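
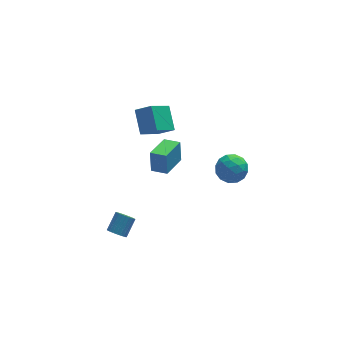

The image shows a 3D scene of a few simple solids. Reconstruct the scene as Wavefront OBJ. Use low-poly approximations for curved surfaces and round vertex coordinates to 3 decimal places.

v -3.36 -0.414 -4.101
v -2.912 -0.497 -4.41
v -2.293 0.15 -3.689
v -2.74 0.234 -3.379
v -2.993 -0.319 -4.5
v -2.374 0.328 -3.778
v -3.13 -0.156 -4.529
v -2.51 0.491 -3.808
v -3.301 -0.033 -4.493
v -2.682 0.615 -3.772
v -3.481 0.033 -4.397
v -2.862 0.681 -3.676
v -3.643 0.031 -4.256
v -3.024 0.678 -3.535
v -3.762 -0.039 -4.092
v -3.143 0.609 -3.37
v -3.819 -0.166 -3.928
v -3.2 0.482 -3.207
v -3.807 -0.33 -3.791
v -3.188 0.317 -3.07
v -3.726 -0.508 -3.702
v -3.107 0.139 -2.98
v -3.59 -0.671 -3.672
v -2.97 -0.024 -2.951
v -3.418 -0.795 -3.708
v -2.799 -0.147 -2.987
v -3.238 -0.861 -3.804
v -2.619 -0.213 -3.083
v -3.076 -0.858 -3.945
v -2.457 -0.211 -3.224
v -2.957 -0.789 -4.11
v -2.338 -0.141 -3.388
v -2.9 -0.662 -4.273
v -2.281 -0.014 -3.552
v -0.973 -1.645 1.967
v -0.942 -1.315 3.12
v -1.666 -1.104 1.83
v -1.635 -0.774 2.984
v 0.035 -0.446 1.596
v 0.066 -0.116 2.75
v -0.658 0.095 1.46
v -0.627 0.425 2.613
v 2.242 0.931 -1.021
v 2.937 1.522 -0.864
v 3.163 0.058 -1.816
v 3.858 0.649 -1.659
v 3.514 0.144 -0.964
v 2.945 0.683 -0.473
v 3.155 0.897 -2.207
v 2.586 1.436 -1.716
v 3.501 1.5 -1.597
v 3.723 1.035 -0.829
v 2.377 0.545 -1.851
v 2.599 0.08 -1.083
v 2.509 1.303 -0.873
v 3.591 0.277 -1.807
v 3.389 -0.02 -1.399
v 3.798 0.327 -1.307
v 2.514 0.81 -0.643
v 2.922 1.157 -0.551
v 3.261 0.347 -0.609
v 3.178 0.423 -2.129
v 3.586 0.77 -2.037
v 2.302 1.253 -1.373
v 2.711 1.6 -1.281
v 2.839 1.233 -2.071
v 3.249 1.638 -1.212
v 3.79 1.124 -1.679
v 3.377 1.27 -2.001
v 3.042 1.587 -1.712
v 3.38 1.364 -0.76
v 3.921 0.851 -1.227
v 3.719 0.554 -0.819
v 3.384 0.871 -0.53
v 3.711 1.351 -1.191
v 2.179 0.729 -1.453
v 2.72 0.216 -1.92
v 2.716 0.709 -2.15
v 2.381 1.026 -1.861
v 2.31 0.456 -1.001
v 2.851 -0.058 -1.468
v 3.058 -0.007 -0.968
v 2.723 0.31 -0.679
v 2.389 0.229 -1.489
v -0.939 0.685 3.198
v -0.936 1.881 4.053
v -1.696 1.093 2.631
v -1.693 2.289 3.486
v 0.153 1.371 2.234
v 0.156 2.567 3.089
v -0.604 1.779 1.667
v -0.601 2.975 2.522
f 2 1 5
f 2 5 3
f 3 5 6
f 3 6 4
f 5 1 7
f 5 7 6
f 6 7 8
f 6 8 4
f 7 1 9
f 7 9 8
f 8 9 10
f 8 10 4
f 9 1 11
f 9 11 10
f 10 11 12
f 10 12 4
f 11 1 13
f 11 13 12
f 12 13 14
f 12 14 4
f 13 1 15
f 13 15 14
f 14 15 16
f 14 16 4
f 15 1 17
f 15 17 16
f 16 17 18
f 16 18 4
f 17 1 19
f 17 19 18
f 18 19 20
f 18 20 4
f 19 1 21
f 19 21 20
f 20 21 22
f 20 22 4
f 21 1 23
f 21 23 22
f 22 23 24
f 22 24 4
f 23 1 25
f 23 25 24
f 24 25 26
f 24 26 4
f 25 1 27
f 25 27 26
f 26 27 28
f 26 28 4
f 27 1 29
f 27 29 28
f 28 29 30
f 28 30 4
f 29 1 31
f 29 31 30
f 30 31 32
f 30 32 4
f 31 1 33
f 31 33 32
f 32 33 34
f 32 34 4
f 33 1 2
f 33 2 34
f 34 2 3
f 34 3 4
f 36 38 35
f 39 36 35
f 35 38 37
f 37 39 35
f 36 42 38
f 40 36 39
f 40 42 36
f 38 42 37
f 41 39 37
f 37 42 41
f 41 40 39
f 42 40 41
f 43 80 59
f 80 54 83
f 59 83 48
f 80 83 59
f 43 59 55
f 59 48 60
f 55 60 44
f 59 60 55
f 43 55 64
f 55 44 65
f 64 65 50
f 55 65 64
f 43 64 76
f 64 50 79
f 76 79 53
f 64 79 76
f 43 76 80
f 76 53 84
f 80 84 54
f 76 84 80
f 44 60 71
f 60 48 74
f 71 74 52
f 60 74 71
f 48 83 61
f 83 54 82
f 61 82 47
f 83 82 61
f 54 84 81
f 84 53 77
f 81 77 45
f 84 77 81
f 53 79 78
f 79 50 66
f 78 66 49
f 79 66 78
f 50 65 70
f 65 44 67
f 70 67 51
f 65 67 70
f 46 72 58
f 72 52 73
f 58 73 47
f 72 73 58
f 46 58 56
f 58 47 57
f 56 57 45
f 58 57 56
f 46 56 63
f 56 45 62
f 63 62 49
f 56 62 63
f 46 63 68
f 63 49 69
f 68 69 51
f 63 69 68
f 46 68 72
f 68 51 75
f 72 75 52
f 68 75 72
f 47 73 61
f 73 52 74
f 61 74 48
f 73 74 61
f 45 57 81
f 57 47 82
f 81 82 54
f 57 82 81
f 49 62 78
f 62 45 77
f 78 77 53
f 62 77 78
f 51 69 70
f 69 49 66
f 70 66 50
f 69 66 70
f 52 75 71
f 75 51 67
f 71 67 44
f 75 67 71
f 86 88 85
f 89 86 85
f 85 88 87
f 87 89 85
f 86 92 88
f 90 86 89
f 90 92 86
f 88 92 87
f 91 89 87
f 87 92 91
f 91 90 89
f 92 90 91



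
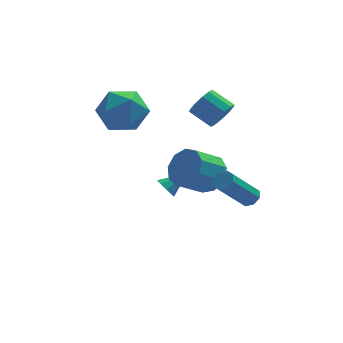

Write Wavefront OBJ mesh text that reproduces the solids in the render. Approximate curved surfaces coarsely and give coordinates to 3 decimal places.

v 4.355 -1.728 -0.399
v 4.764 -1.731 -0.078
v 3.554 -2.375 1.46
v 3.145 -2.372 1.139
v 4.575 -1.381 -0.08
v 3.365 -2.024 1.457
v 4.257 -1.234 -0.269
v 3.047 -1.878 1.268
v 3.996 -1.377 -0.534
v 2.786 -2.02 1.004
v 3.946 -1.725 -0.72
v 2.736 -2.369 0.818
v 4.135 -2.076 -0.717
v 2.925 -2.719 0.82
v 4.453 -2.222 -0.528
v 3.243 -2.866 1.009
v 4.714 -2.08 -0.264
v 3.504 -2.723 1.274
v 3.22 1.933 -1.318
v 3.759 2.156 -0.482
v 2.62 1.631 0.394
v 2.08 1.407 -0.442
v 3.366 2.703 -0.665
v 2.227 2.177 0.21
v 2.905 2.889 -1.154
v 1.765 2.364 -0.279
v 2.59 2.628 -1.72
v 1.451 2.102 -0.844
v 2.571 2.041 -2.097
v 1.431 1.516 -1.221
v 2.855 1.404 -2.11
v 1.715 0.879 -1.234
v 3.309 1.014 -1.752
v 2.17 0.489 -0.876
v 3.722 1.054 -1.191
v 2.583 0.529 -0.315
v 3.9 1.505 -0.689
v 2.761 0.98 0.186
v 3.8 2.154 2.162
v 4.302 2.277 2.733
v 3.461 2.93 3.329
v 2.96 2.806 2.758
v 4.355 2.603 2.451
v 3.514 3.256 3.048
v 4.232 2.786 2.078
v 3.391 3.439 2.674
v 3.972 2.768 1.731
v 3.131 3.421 2.327
v 3.657 2.555 1.521
v 2.817 3.208 2.117
v 3.389 2.215 1.514
v 2.548 2.868 2.11
v 3.25 1.855 1.713
v 2.41 2.508 2.31
v 3.287 1.59 2.055
v 2.446 2.243 2.651
v 3.486 1.504 2.43
v 2.646 2.157 3.027
v 3.786 1.624 2.721
v 2.945 2.277 3.317
v 4.089 1.912 2.834
v 3.249 2.565 3.43
v -0.686 3.557 1.298
v 0.431 3.732 1.834
v -1.171 2.228 2.746
v -0.054 2.403 3.282
v -0.906 3.319 3.297
v -0.606 4.141 2.402
v -0.134 1.819 2.178
v 0.166 2.641 1.283
v 0.772 2.659 2.377
v 0.295 3.586 3.069
v -1.035 2.374 1.511
v -1.512 3.301 2.203
v 1.436 2.935 -2.739
v 1.735 3.008 -3.23
v 2.464 3.285 -2.061
v 1.554 3.346 -3.13
v 1.318 3.492 -2.847
v 1.137 3.377 -2.513
v 1.096 3.055 -2.285
v 1.214 2.677 -2.269
v 1.436 2.419 -2.473
v 1.659 2.403 -2.801
v 1.777 2.635 -3.1
f 2 1 5
f 2 5 3
f 3 5 6
f 3 6 4
f 5 1 7
f 5 7 6
f 6 7 8
f 6 8 4
f 7 1 9
f 7 9 8
f 8 9 10
f 8 10 4
f 9 1 11
f 9 11 10
f 10 11 12
f 10 12 4
f 11 1 13
f 11 13 12
f 12 13 14
f 12 14 4
f 13 1 15
f 13 15 14
f 14 15 16
f 14 16 4
f 15 1 17
f 15 17 16
f 16 17 18
f 16 18 4
f 17 1 2
f 17 2 18
f 18 2 3
f 18 3 4
f 20 19 23
f 20 23 21
f 21 23 24
f 21 24 22
f 23 19 25
f 23 25 24
f 24 25 26
f 24 26 22
f 25 19 27
f 25 27 26
f 26 27 28
f 26 28 22
f 27 19 29
f 27 29 28
f 28 29 30
f 28 30 22
f 29 19 31
f 29 31 30
f 30 31 32
f 30 32 22
f 31 19 33
f 31 33 32
f 32 33 34
f 32 34 22
f 33 19 35
f 33 35 34
f 34 35 36
f 34 36 22
f 35 19 37
f 35 37 36
f 36 37 38
f 36 38 22
f 37 19 20
f 37 20 38
f 38 20 21
f 38 21 22
f 40 39 43
f 40 43 41
f 41 43 44
f 41 44 42
f 43 39 45
f 43 45 44
f 44 45 46
f 44 46 42
f 45 39 47
f 45 47 46
f 46 47 48
f 46 48 42
f 47 39 49
f 47 49 48
f 48 49 50
f 48 50 42
f 49 39 51
f 49 51 50
f 50 51 52
f 50 52 42
f 51 39 53
f 51 53 52
f 52 53 54
f 52 54 42
f 53 39 55
f 53 55 54
f 54 55 56
f 54 56 42
f 55 39 57
f 55 57 56
f 56 57 58
f 56 58 42
f 57 39 59
f 57 59 58
f 58 59 60
f 58 60 42
f 59 39 61
f 59 61 60
f 60 61 62
f 60 62 42
f 61 39 40
f 61 40 62
f 62 40 41
f 62 41 42
f 63 74 68
f 63 68 64
f 63 64 70
f 63 70 73
f 63 73 74
f 64 68 72
f 68 74 67
f 74 73 65
f 73 70 69
f 70 64 71
f 66 72 67
f 66 67 65
f 66 65 69
f 66 69 71
f 66 71 72
f 67 72 68
f 65 67 74
f 69 65 73
f 71 69 70
f 72 71 64
f 76 75 78
f 76 78 77
f 78 75 79
f 78 79 77
f 79 75 80
f 79 80 77
f 80 75 81
f 80 81 77
f 81 75 82
f 81 82 77
f 82 75 83
f 82 83 77
f 83 75 84
f 83 84 77
f 84 75 85
f 84 85 77
f 85 75 76
f 85 76 77



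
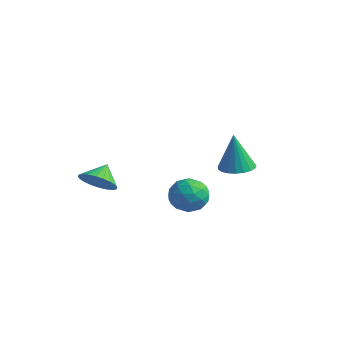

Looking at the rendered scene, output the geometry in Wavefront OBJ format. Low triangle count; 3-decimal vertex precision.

v 2.849 2.643 -2.53
v 3.483 3.333 -2.451
v 2.671 2.557 -0.37
v 3.147 3.532 -2.471
v 2.76 3.578 -2.501
v 2.389 3.462 -2.536
v 2.097 3.205 -2.57
v 1.935 2.85 -2.598
v 1.931 2.459 -2.614
v 2.086 2.101 -2.615
v 2.373 1.836 -2.602
v 2.743 1.71 -2.576
v 3.13 1.746 -2.543
v 3.47 1.937 -2.507
v 3.702 2.25 -2.476
v 3.786 2.631 -2.453
v 3.709 3.014 -2.445
v 4.469 -1.058 -1.9
v 4.853 -1.466 -2.778
v 3.027 -1.894 -2.142
v 3.411 -2.302 -3.02
v 3.8 -2.591 -2.098
v 4.691 -2.074 -1.949
v 3.189 -1.286 -2.971
v 4.08 -0.769 -2.822
v 4.062 -1.607 -3.44
v 4.439 -2.413 -2.9
v 3.441 -0.947 -2.02
v 3.818 -1.753 -1.48
v 4.788 -1.188 -2.318
v 3.092 -2.172 -2.602
v 3.321 -2.341 -2.06
v 3.546 -2.581 -2.576
v 4.692 -1.546 -1.831
v 4.918 -1.786 -2.346
v 4.299 -2.447 -1.947
v 2.962 -1.574 -2.574
v 3.188 -1.814 -3.089
v 4.334 -0.779 -2.344
v 4.559 -1.019 -2.86
v 3.581 -0.913 -2.973
v 4.548 -1.511 -3.223
v 3.7 -2.003 -3.365
v 3.57 -1.405 -3.336
v 4.094 -1.102 -3.249
v 4.77 -1.985 -2.906
v 3.922 -2.476 -3.048
v 4.151 -2.646 -2.506
v 4.675 -2.342 -2.418
v 4.305 -2.068 -3.295
v 3.958 -0.884 -1.872
v 3.11 -1.375 -2.014
v 3.205 -1.018 -2.502
v 3.729 -0.714 -2.414
v 4.18 -1.357 -1.555
v 3.332 -1.849 -1.697
v 3.786 -2.258 -1.671
v 4.31 -1.955 -1.584
v 3.575 -1.292 -1.625
v -2.164 -1.915 -3.813
v -1.157 -1.668 -3.727
v -2.456 -1.005 -3.007
v -1.271 -1.431 -4.037
v -1.521 -1.268 -4.312
v -1.869 -1.203 -4.511
v -2.261 -1.247 -4.604
v -2.639 -1.392 -4.576
v -2.945 -1.618 -4.432
v -3.131 -1.888 -4.194
v -3.171 -2.163 -3.898
v -3.057 -2.4 -3.589
v -2.807 -2.563 -3.314
v -2.459 -2.627 -3.115
v -2.067 -2.584 -3.022
v -1.689 -2.438 -3.049
v -1.383 -2.213 -3.193
v -1.197 -1.942 -3.431
f 2 1 4
f 2 4 3
f 4 1 5
f 4 5 3
f 5 1 6
f 5 6 3
f 6 1 7
f 6 7 3
f 7 1 8
f 7 8 3
f 8 1 9
f 8 9 3
f 9 1 10
f 9 10 3
f 10 1 11
f 10 11 3
f 11 1 12
f 11 12 3
f 12 1 13
f 12 13 3
f 13 1 14
f 13 14 3
f 14 1 15
f 14 15 3
f 15 1 16
f 15 16 3
f 16 1 17
f 16 17 3
f 17 1 2
f 17 2 3
f 18 55 34
f 55 29 58
f 34 58 23
f 55 58 34
f 18 34 30
f 34 23 35
f 30 35 19
f 34 35 30
f 18 30 39
f 30 19 40
f 39 40 25
f 30 40 39
f 18 39 51
f 39 25 54
f 51 54 28
f 39 54 51
f 18 51 55
f 51 28 59
f 55 59 29
f 51 59 55
f 19 35 46
f 35 23 49
f 46 49 27
f 35 49 46
f 23 58 36
f 58 29 57
f 36 57 22
f 58 57 36
f 29 59 56
f 59 28 52
f 56 52 20
f 59 52 56
f 28 54 53
f 54 25 41
f 53 41 24
f 54 41 53
f 25 40 45
f 40 19 42
f 45 42 26
f 40 42 45
f 21 47 33
f 47 27 48
f 33 48 22
f 47 48 33
f 21 33 31
f 33 22 32
f 31 32 20
f 33 32 31
f 21 31 38
f 31 20 37
f 38 37 24
f 31 37 38
f 21 38 43
f 38 24 44
f 43 44 26
f 38 44 43
f 21 43 47
f 43 26 50
f 47 50 27
f 43 50 47
f 22 48 36
f 48 27 49
f 36 49 23
f 48 49 36
f 20 32 56
f 32 22 57
f 56 57 29
f 32 57 56
f 24 37 53
f 37 20 52
f 53 52 28
f 37 52 53
f 26 44 45
f 44 24 41
f 45 41 25
f 44 41 45
f 27 50 46
f 50 26 42
f 46 42 19
f 50 42 46
f 61 60 63
f 61 63 62
f 63 60 64
f 63 64 62
f 64 60 65
f 64 65 62
f 65 60 66
f 65 66 62
f 66 60 67
f 66 67 62
f 67 60 68
f 67 68 62
f 68 60 69
f 68 69 62
f 69 60 70
f 69 70 62
f 70 60 71
f 70 71 62
f 71 60 72
f 71 72 62
f 72 60 73
f 72 73 62
f 73 60 74
f 73 74 62
f 74 60 75
f 74 75 62
f 75 60 76
f 75 76 62
f 76 60 77
f 76 77 62
f 77 60 61
f 77 61 62



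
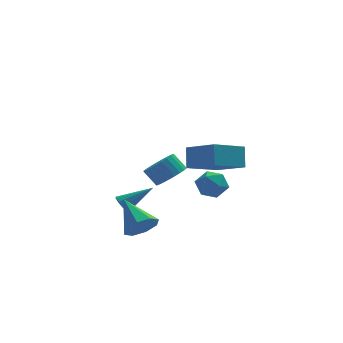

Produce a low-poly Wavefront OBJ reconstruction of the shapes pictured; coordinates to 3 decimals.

v -1.151 -0.042 -1.545
v -0.844 -0.023 -2.012
v 0.351 0.042 -0.555
v -0.921 0.302 -1.922
v -1.087 0.495 -1.688
v -1.276 0.484 -1.399
v -1.418 0.271 -1.165
v -1.458 -0.061 -1.077
v -1.38 -0.386 -1.167
v -1.215 -0.58 -1.401
v -1.025 -0.568 -1.691
v -0.883 -0.355 -1.924
v -0.593 -3.141 -1.417
v -0.213 -3.499 -0.671
v -1.247 -1.599 -0.343
v 0.221 -3.076 -1.015
v 0.178 -2.691 -1.594
v -0.317 -2.57 -2.069
v -0.973 -2.784 -2.162
v -1.407 -3.207 -1.819
v -1.364 -3.591 -1.24
v -0.869 -3.712 -0.765
v 1.687 -1.852 1.662
v 1.765 -1.186 2.682
v 3.278 -0.967 0.964
v 3.356 -0.302 1.983
v 2.784 -3.198 2.457
v 2.862 -2.533 3.476
v 4.375 -2.314 1.758
v 4.453 -1.648 2.778
v 1.655 3.022 -1.419
v 2.182 3.8 -1.435
v 1.593 4.216 -0.617
v 1.065 3.438 -0.601
v 1.916 3.889 -1.671
v 1.327 4.305 -0.854
v 1.611 3.845 -1.87
v 1.022 4.262 -1.052
v 1.312 3.677 -1.999
v 0.723 4.093 -1.182
v 1.065 3.409 -2.04
v 0.476 3.825 -1.223
v 0.908 3.082 -1.987
v 0.319 3.498 -1.17
v 0.865 2.745 -1.847
v 0.276 3.162 -1.03
v 0.942 2.451 -1.642
v 0.353 2.867 -0.825
v 1.127 2.244 -1.403
v 0.538 2.66 -0.585
v 1.393 2.155 -1.166
v 0.804 2.571 -0.349
v 1.698 2.198 -0.968
v 1.109 2.615 -0.15
v 1.997 2.367 -0.838
v 1.408 2.783 -0.021
v 2.244 2.635 -0.797
v 1.655 3.051 0.02
v 2.401 2.962 -0.85
v 1.812 3.378 -0.033
v 2.444 3.298 -0.99
v 1.855 3.715 -0.173
v 2.367 3.593 -1.195
v 1.778 4.009 -0.378
v 2.257 -0.606 0.069
v 2.807 -0.036 -0.321
v 3.313 -1.564 0.161
v 3.863 -0.994 -0.229
v 3.569 -0.834 0.588
v 2.916 -0.242 0.531
v 3.204 -1.358 -0.691
v 2.551 -0.766 -0.748
v 3.393 -0.501 -0.791
v 3.618 -0.177 -0.001
v 2.502 -1.423 -0.159
v 2.727 -1.099 0.631
f 2 1 4
f 2 4 3
f 4 1 5
f 4 5 3
f 5 1 6
f 5 6 3
f 6 1 7
f 6 7 3
f 7 1 8
f 7 8 3
f 8 1 9
f 8 9 3
f 9 1 10
f 9 10 3
f 10 1 11
f 10 11 3
f 11 1 12
f 11 12 3
f 12 1 2
f 12 2 3
f 14 13 16
f 14 16 15
f 16 13 17
f 16 17 15
f 17 13 18
f 17 18 15
f 18 13 19
f 18 19 15
f 19 13 20
f 19 20 15
f 20 13 21
f 20 21 15
f 21 13 22
f 21 22 15
f 22 13 14
f 22 14 15
f 24 26 23
f 27 24 23
f 23 26 25
f 25 27 23
f 24 30 26
f 28 24 27
f 28 30 24
f 26 30 25
f 29 27 25
f 25 30 29
f 29 28 27
f 30 28 29
f 32 31 35
f 32 35 33
f 33 35 36
f 33 36 34
f 35 31 37
f 35 37 36
f 36 37 38
f 36 38 34
f 37 31 39
f 37 39 38
f 38 39 40
f 38 40 34
f 39 31 41
f 39 41 40
f 40 41 42
f 40 42 34
f 41 31 43
f 41 43 42
f 42 43 44
f 42 44 34
f 43 31 45
f 43 45 44
f 44 45 46
f 44 46 34
f 45 31 47
f 45 47 46
f 46 47 48
f 46 48 34
f 47 31 49
f 47 49 48
f 48 49 50
f 48 50 34
f 49 31 51
f 49 51 50
f 50 51 52
f 50 52 34
f 51 31 53
f 51 53 52
f 52 53 54
f 52 54 34
f 53 31 55
f 53 55 54
f 54 55 56
f 54 56 34
f 55 31 57
f 55 57 56
f 56 57 58
f 56 58 34
f 57 31 59
f 57 59 58
f 58 59 60
f 58 60 34
f 59 31 61
f 59 61 60
f 60 61 62
f 60 62 34
f 61 31 63
f 61 63 62
f 62 63 64
f 62 64 34
f 63 31 32
f 63 32 64
f 64 32 33
f 64 33 34
f 65 76 70
f 65 70 66
f 65 66 72
f 65 72 75
f 65 75 76
f 66 70 74
f 70 76 69
f 76 75 67
f 75 72 71
f 72 66 73
f 68 74 69
f 68 69 67
f 68 67 71
f 68 71 73
f 68 73 74
f 69 74 70
f 67 69 76
f 71 67 75
f 73 71 72
f 74 73 66



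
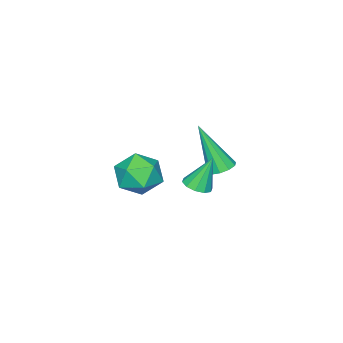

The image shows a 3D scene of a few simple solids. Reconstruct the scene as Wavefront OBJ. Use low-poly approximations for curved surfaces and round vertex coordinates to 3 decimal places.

v 1.434 2.66 3.28
v 1.932 2.603 3.453
v 1.046 2.98 4.5
v 1.892 2.914 3.359
v 1.678 3.129 3.235
v 1.371 3.164 3.128
v 1.087 3.007 3.079
v 0.936 2.718 3.106
v 0.976 2.406 3.2
v 1.19 2.192 3.325
v 1.497 2.157 3.432
v 1.781 2.314 3.481
v -2.298 0.879 1.365
v -1.835 1.162 1.456
v -2.122 -0.019 3.255
v -2.096 1.348 1.569
v -2.435 1.355 1.604
v -2.72 1.18 1.548
v -2.845 0.89 1.421
v -2.761 0.596 1.274
v -2.5 0.41 1.161
v -2.162 0.403 1.126
v -1.876 0.578 1.182
v -1.751 0.868 1.309
v -1.771 -1.511 1.032
v -1.299 -0.894 0.438
v -0.561 -2.526 0.942
v -0.089 -1.909 0.348
v -0.219 -1.678 1.289
v -0.967 -1.051 1.345
v -0.893 -2.369 0.035
v -1.641 -1.742 0.091
v -0.756 -1.425 -0.178
v -0.34 -0.997 0.597
v -1.52 -2.423 0.783
v -1.104 -1.995 1.558
f 2 1 4
f 2 4 3
f 4 1 5
f 4 5 3
f 5 1 6
f 5 6 3
f 6 1 7
f 6 7 3
f 7 1 8
f 7 8 3
f 8 1 9
f 8 9 3
f 9 1 10
f 9 10 3
f 10 1 11
f 10 11 3
f 11 1 12
f 11 12 3
f 12 1 2
f 12 2 3
f 14 13 16
f 14 16 15
f 16 13 17
f 16 17 15
f 17 13 18
f 17 18 15
f 18 13 19
f 18 19 15
f 19 13 20
f 19 20 15
f 20 13 21
f 20 21 15
f 21 13 22
f 21 22 15
f 22 13 23
f 22 23 15
f 23 13 24
f 23 24 15
f 24 13 14
f 24 14 15
f 25 36 30
f 25 30 26
f 25 26 32
f 25 32 35
f 25 35 36
f 26 30 34
f 30 36 29
f 36 35 27
f 35 32 31
f 32 26 33
f 28 34 29
f 28 29 27
f 28 27 31
f 28 31 33
f 28 33 34
f 29 34 30
f 27 29 36
f 31 27 35
f 33 31 32
f 34 33 26



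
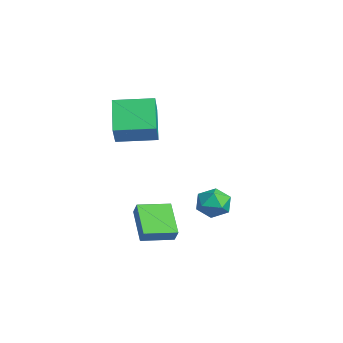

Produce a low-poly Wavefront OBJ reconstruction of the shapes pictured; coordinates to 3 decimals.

v 1.918 -3.011 -1.636
v 2.381 -2.965 -0.913
v 2.004 -1.261 -1.803
v 2.467 -1.215 -1.079
v 3.693 -3.205 -2.761
v 4.156 -3.159 -2.037
v 3.779 -1.455 -2.927
v 4.242 -1.409 -2.204
v -0.341 2.647 -2.823
v 0.628 2.517 -3.208
v -0.248 1.123 -2.072
v 0.721 0.993 -2.457
v 0.544 1.712 -1.711
v 0.487 2.654 -2.175
v -0.107 0.986 -3.105
v -0.164 1.928 -3.569
v 0.773 1.49 -3.382
v 1.176 1.939 -2.521
v -0.796 1.701 -2.759
v -0.393 2.15 -1.898
v -2.494 -2.656 3.461
v -1.504 -3.071 4.753
v -1.806 -0.582 3.599
v -0.816 -0.996 4.892
v -0.864 -3.104 2.068
v 0.126 -3.518 3.361
v -0.176 -1.029 2.207
v 0.814 -1.444 3.499
f 2 4 1
f 5 2 1
f 1 4 3
f 3 5 1
f 2 8 4
f 6 2 5
f 6 8 2
f 4 8 3
f 7 5 3
f 3 8 7
f 7 6 5
f 8 6 7
f 9 20 14
f 9 14 10
f 9 10 16
f 9 16 19
f 9 19 20
f 10 14 18
f 14 20 13
f 20 19 11
f 19 16 15
f 16 10 17
f 12 18 13
f 12 13 11
f 12 11 15
f 12 15 17
f 12 17 18
f 13 18 14
f 11 13 20
f 15 11 19
f 17 15 16
f 18 17 10
f 22 24 21
f 25 22 21
f 21 24 23
f 23 25 21
f 22 28 24
f 26 22 25
f 26 28 22
f 24 28 23
f 27 25 23
f 23 28 27
f 27 26 25
f 28 26 27



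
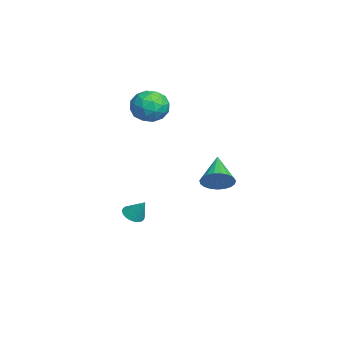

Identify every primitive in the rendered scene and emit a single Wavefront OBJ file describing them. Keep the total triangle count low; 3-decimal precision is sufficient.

v -2.943 -2.194 4.072
v -1.874 -2.598 4.307
v -3.506 -3.942 3.633
v -2.437 -4.346 3.868
v -3.116 -3.955 4.732
v -2.768 -2.874 5.004
v -2.612 -3.666 2.936
v -2.264 -2.585 3.208
v -1.669 -3.507 3.605
v -1.981 -3.686 4.716
v -3.399 -2.854 3.224
v -3.711 -3.033 4.335
v -2.359 -2.243 4.228
v -3.021 -4.297 3.712
v -3.42 -4.068 4.22
v -2.792 -4.305 4.358
v -2.885 -2.405 4.638
v -2.256 -2.642 4.776
v -2.987 -3.44 5.026
v -3.124 -3.898 3.164
v -2.495 -4.135 3.302
v -2.588 -2.235 3.582
v -1.96 -2.472 3.72
v -2.393 -3.1 2.914
v -1.61 -3.014 3.954
v -1.941 -4.042 3.695
v -2.044 -3.642 3.148
v -1.839 -3.007 3.307
v -1.793 -3.119 4.607
v -2.124 -4.147 4.348
v -2.524 -3.917 4.856
v -2.319 -3.282 5.016
v -1.673 -3.654 4.194
v -3.256 -2.393 3.592
v -3.587 -3.421 3.333
v -3.061 -3.258 2.924
v -2.856 -2.623 3.084
v -3.439 -2.498 4.245
v -3.77 -3.526 3.986
v -3.541 -3.533 4.633
v -3.336 -2.898 4.792
v -3.707 -2.886 3.746
v -0.996 -4.24 -3.441
v -0.37 -4.496 -3.578
v -0.504 -3.62 -2.359
v -0.363 -4.264 -3.715
v -0.452 -4.028 -3.809
v -0.624 -3.825 -3.848
v -0.853 -3.684 -3.824
v -1.103 -3.629 -3.742
v -1.337 -3.666 -3.614
v -1.519 -3.791 -3.46
v -1.622 -3.984 -3.303
v -1.629 -4.216 -3.167
v -1.539 -4.452 -3.072
v -1.367 -4.655 -3.034
v -1.138 -4.796 -3.057
v -0.888 -4.851 -3.139
v -0.654 -4.814 -3.267
v -0.472 -4.689 -3.421
v 3.88 -0.067 0.971
v 4.245 -0.646 1.601
v 2.2 0.047 2.049
v 4.355 -0.301 1.736
v 4.383 0.085 1.739
v 4.324 0.444 1.609
v 4.188 0.715 1.369
v 4 0.851 1.06
v 3.79 0.828 0.735
v 3.596 0.65 0.452
v 3.452 0.349 0.258
v 3.381 -0.025 0.188
v 3.397 -0.406 0.253
v 3.496 -0.728 0.442
v 3.662 -0.936 0.723
v 3.866 -0.994 1.046
v 4.072 -0.891 1.357
f 1 38 17
f 38 12 41
f 17 41 6
f 38 41 17
f 1 17 13
f 17 6 18
f 13 18 2
f 17 18 13
f 1 13 22
f 13 2 23
f 22 23 8
f 13 23 22
f 1 22 34
f 22 8 37
f 34 37 11
f 22 37 34
f 1 34 38
f 34 11 42
f 38 42 12
f 34 42 38
f 2 18 29
f 18 6 32
f 29 32 10
f 18 32 29
f 6 41 19
f 41 12 40
f 19 40 5
f 41 40 19
f 12 42 39
f 42 11 35
f 39 35 3
f 42 35 39
f 11 37 36
f 37 8 24
f 36 24 7
f 37 24 36
f 8 23 28
f 23 2 25
f 28 25 9
f 23 25 28
f 4 30 16
f 30 10 31
f 16 31 5
f 30 31 16
f 4 16 14
f 16 5 15
f 14 15 3
f 16 15 14
f 4 14 21
f 14 3 20
f 21 20 7
f 14 20 21
f 4 21 26
f 21 7 27
f 26 27 9
f 21 27 26
f 4 26 30
f 26 9 33
f 30 33 10
f 26 33 30
f 5 31 19
f 31 10 32
f 19 32 6
f 31 32 19
f 3 15 39
f 15 5 40
f 39 40 12
f 15 40 39
f 7 20 36
f 20 3 35
f 36 35 11
f 20 35 36
f 9 27 28
f 27 7 24
f 28 24 8
f 27 24 28
f 10 33 29
f 33 9 25
f 29 25 2
f 33 25 29
f 44 43 46
f 44 46 45
f 46 43 47
f 46 47 45
f 47 43 48
f 47 48 45
f 48 43 49
f 48 49 45
f 49 43 50
f 49 50 45
f 50 43 51
f 50 51 45
f 51 43 52
f 51 52 45
f 52 43 53
f 52 53 45
f 53 43 54
f 53 54 45
f 54 43 55
f 54 55 45
f 55 43 56
f 55 56 45
f 56 43 57
f 56 57 45
f 57 43 58
f 57 58 45
f 58 43 59
f 58 59 45
f 59 43 60
f 59 60 45
f 60 43 44
f 60 44 45
f 62 61 64
f 62 64 63
f 64 61 65
f 64 65 63
f 65 61 66
f 65 66 63
f 66 61 67
f 66 67 63
f 67 61 68
f 67 68 63
f 68 61 69
f 68 69 63
f 69 61 70
f 69 70 63
f 70 61 71
f 70 71 63
f 71 61 72
f 71 72 63
f 72 61 73
f 72 73 63
f 73 61 74
f 73 74 63
f 74 61 75
f 74 75 63
f 75 61 76
f 75 76 63
f 76 61 77
f 76 77 63
f 77 61 62
f 77 62 63



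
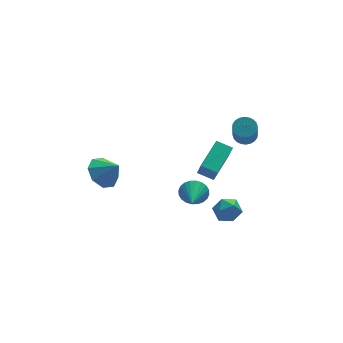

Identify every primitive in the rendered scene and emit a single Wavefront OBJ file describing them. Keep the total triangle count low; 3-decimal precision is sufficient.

v 0.453 0.843 -2.711
v 0.91 0.881 -2.019
v -0.213 -0.643 -2.189
v 0.64 1.035 -1.925
v 0.342 1.159 -1.952
v 0.061 1.235 -2.093
v -0.16 1.252 -2.329
v -0.288 1.206 -2.623
v -0.303 1.105 -2.93
v -0.203 0.964 -3.204
v -0.004 0.805 -3.403
v 0.266 0.651 -3.496
v 0.564 0.527 -3.47
v 0.845 0.451 -3.329
v 1.066 0.434 -3.093
v 1.194 0.48 -2.799
v 1.209 0.581 -2.492
v 1.109 0.722 -2.218
v -4.253 1.906 -0.51
v -3.879 1.259 -1.233
v -3.567 1.274 0.41
v -3.42 1.902 -1.133
v -3.449 2.547 -0.668
v -3.949 2.817 -0.11
v -4.626 2.553 0.213
v -5.085 1.911 0.113
v -5.056 1.265 -0.352
v -4.557 0.996 -0.91
v 1.186 -1.452 -1.746
v 1.753 -1.942 -1.364
v 0.547 -2.558 -2.216
v 1.114 -3.048 -1.834
v 0.565 -2.605 -1.376
v 0.96 -1.922 -1.086
v 1.34 -2.578 -2.494
v 1.735 -1.895 -2.204
v 1.848 -2.638 -1.827
v 1.369 -2.655 -1.136
v 0.931 -1.845 -2.444
v 0.452 -1.862 -1.753
v 3.068 0.204 1.907
v 3.694 -0.001 1.954
v 3.297 -0.89 3.36
v 2.672 -0.684 3.313
v 3.702 0.216 2.093
v 3.305 -0.673 3.499
v 3.613 0.431 2.204
v 3.216 -0.458 3.61
v 3.441 0.611 2.269
v 3.044 -0.278 3.675
v 3.213 0.73 2.28
v 2.816 -0.159 3.686
v 2.962 0.768 2.234
v 2.566 -0.121 3.639
v 2.728 0.721 2.138
v 2.331 -0.168 3.543
v 2.546 0.595 2.006
v 2.149 -0.294 3.412
v 2.443 0.41 1.86
v 2.046 -0.479 3.266
v 2.435 0.193 1.721
v 2.038 -0.696 3.127
v 2.524 -0.022 1.61
v 2.127 -0.911 3.016
v 2.696 -0.202 1.545
v 2.299 -1.091 2.951
v 2.924 -0.321 1.534
v 2.527 -1.21 2.94
v 3.174 -0.359 1.581
v 2.778 -1.248 2.986
v 3.409 -0.312 1.677
v 3.012 -1.201 3.082
v 3.591 -0.186 1.808
v 3.194 -1.075 3.214
v 1.3 2.603 -2.741
v 1.329 2.15 -1.772
v 2.739 3.992 -2.135
v 2.768 3.539 -1.166
v 2.032 1.981 -3.054
v 2.061 1.528 -2.085
v 3.471 3.37 -2.448
v 3.5 2.917 -1.479
f 2 1 4
f 2 4 3
f 4 1 5
f 4 5 3
f 5 1 6
f 5 6 3
f 6 1 7
f 6 7 3
f 7 1 8
f 7 8 3
f 8 1 9
f 8 9 3
f 9 1 10
f 9 10 3
f 10 1 11
f 10 11 3
f 11 1 12
f 11 12 3
f 12 1 13
f 12 13 3
f 13 1 14
f 13 14 3
f 14 1 15
f 14 15 3
f 15 1 16
f 15 16 3
f 16 1 17
f 16 17 3
f 17 1 18
f 17 18 3
f 18 1 2
f 18 2 3
f 20 19 22
f 20 22 21
f 22 19 23
f 22 23 21
f 23 19 24
f 23 24 21
f 24 19 25
f 24 25 21
f 25 19 26
f 25 26 21
f 26 19 27
f 26 27 21
f 27 19 28
f 27 28 21
f 28 19 20
f 28 20 21
f 29 40 34
f 29 34 30
f 29 30 36
f 29 36 39
f 29 39 40
f 30 34 38
f 34 40 33
f 40 39 31
f 39 36 35
f 36 30 37
f 32 38 33
f 32 33 31
f 32 31 35
f 32 35 37
f 32 37 38
f 33 38 34
f 31 33 40
f 35 31 39
f 37 35 36
f 38 37 30
f 42 41 45
f 42 45 43
f 43 45 46
f 43 46 44
f 45 41 47
f 45 47 46
f 46 47 48
f 46 48 44
f 47 41 49
f 47 49 48
f 48 49 50
f 48 50 44
f 49 41 51
f 49 51 50
f 50 51 52
f 50 52 44
f 51 41 53
f 51 53 52
f 52 53 54
f 52 54 44
f 53 41 55
f 53 55 54
f 54 55 56
f 54 56 44
f 55 41 57
f 55 57 56
f 56 57 58
f 56 58 44
f 57 41 59
f 57 59 58
f 58 59 60
f 58 60 44
f 59 41 61
f 59 61 60
f 60 61 62
f 60 62 44
f 61 41 63
f 61 63 62
f 62 63 64
f 62 64 44
f 63 41 65
f 63 65 64
f 64 65 66
f 64 66 44
f 65 41 67
f 65 67 66
f 66 67 68
f 66 68 44
f 67 41 69
f 67 69 68
f 68 69 70
f 68 70 44
f 69 41 71
f 69 71 70
f 70 71 72
f 70 72 44
f 71 41 73
f 71 73 72
f 72 73 74
f 72 74 44
f 73 41 42
f 73 42 74
f 74 42 43
f 74 43 44
f 76 78 75
f 79 76 75
f 75 78 77
f 77 79 75
f 76 82 78
f 80 76 79
f 80 82 76
f 78 82 77
f 81 79 77
f 77 82 81
f 81 80 79
f 82 80 81



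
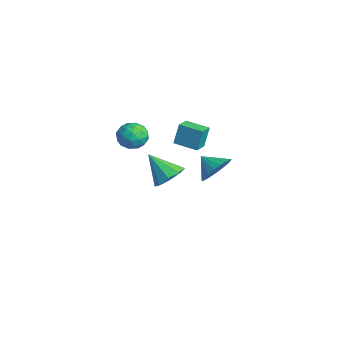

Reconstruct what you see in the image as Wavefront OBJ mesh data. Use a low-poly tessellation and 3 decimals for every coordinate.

v -1.088 0.901 -0.433
v -1.173 1.252 0.899
v -0.061 1.864 -0.62
v -0.146 2.215 0.711
v -0.414 0.225 -0.211
v -0.499 0.576 1.12
v 0.613 1.188 -0.399
v 0.528 1.539 0.933
v -1.596 0.46 -3.72
v -0.847 0.756 -3.031
v -2.584 -0.44 -2.26
v -1.364 1.263 -3.068
v -1.989 1.394 -3.41
v -2.431 1.089 -3.898
v -2.481 0.489 -4.302
v -2.118 -0.124 -4.434
v -1.51 -0.464 -4.232
v -0.942 -0.371 -3.79
v -0.68 0.11 -3.316
v -4.148 -0.71 -1.186
v -3.526 -0.337 -0.53
v -3.114 -1.863 -1.51
v -2.492 -1.49 -0.854
v -3.326 -1.906 -0.557
v -3.965 -1.194 -0.356
v -2.675 -1.006 -1.684
v -3.314 -0.294 -1.483
v -2.616 -0.52 -0.837
v -3.018 -1.077 -0.141
v -3.622 -1.123 -1.899
v -4.024 -1.68 -1.203
v -3.928 -0.422 -0.83
v -2.712 -1.778 -1.21
v -3.202 -2.022 -1.036
v -2.837 -1.803 -0.65
v -4.185 -0.926 -0.728
v -3.82 -0.707 -0.342
v -3.703 -1.629 -0.358
v -2.82 -1.493 -1.698
v -2.455 -1.274 -1.312
v -3.803 -0.397 -1.39
v -3.438 -0.178 -1.004
v -2.937 -0.571 -1.682
v -3.027 -0.311 -0.624
v -2.42 -0.989 -0.815
v -2.527 -0.704 -1.303
v -2.903 -0.285 -1.185
v -3.264 -0.638 -0.215
v -2.656 -1.316 -0.405
v -3.146 -1.56 -0.231
v -3.522 -1.141 -0.113
v -2.729 -0.746 -0.396
v -3.984 -0.884 -1.635
v -3.376 -1.562 -1.825
v -3.118 -1.059 -1.927
v -3.494 -0.64 -1.809
v -4.22 -1.211 -1.225
v -3.613 -1.889 -1.416
v -3.737 -1.915 -0.855
v -4.113 -1.496 -0.737
v -3.911 -1.454 -1.644
v 4.091 0.899 0.203
v 4.774 0.151 0.479
v 3.229 0.361 0.877
v 4.834 0.449 0.793
v 4.765 0.824 1.005
v 4.58 1.213 1.078
v 4.31 1.547 1
v 4.002 1.769 0.784
v 3.71 1.841 0.468
v 3.484 1.75 0.106
v 3.363 1.512 -0.24
v 3.367 1.168 -0.509
v 3.497 0.778 -0.654
v 3.73 0.408 -0.652
v 4.025 0.124 -0.502
v 4.332 -0.027 -0.23
v 4.597 -0.017 0.117
f 2 4 1
f 5 2 1
f 1 4 3
f 3 5 1
f 2 8 4
f 6 2 5
f 6 8 2
f 4 8 3
f 7 5 3
f 3 8 7
f 7 6 5
f 8 6 7
f 10 9 12
f 10 12 11
f 12 9 13
f 12 13 11
f 13 9 14
f 13 14 11
f 14 9 15
f 14 15 11
f 15 9 16
f 15 16 11
f 16 9 17
f 16 17 11
f 17 9 18
f 17 18 11
f 18 9 19
f 18 19 11
f 19 9 10
f 19 10 11
f 20 57 36
f 57 31 60
f 36 60 25
f 57 60 36
f 20 36 32
f 36 25 37
f 32 37 21
f 36 37 32
f 20 32 41
f 32 21 42
f 41 42 27
f 32 42 41
f 20 41 53
f 41 27 56
f 53 56 30
f 41 56 53
f 20 53 57
f 53 30 61
f 57 61 31
f 53 61 57
f 21 37 48
f 37 25 51
f 48 51 29
f 37 51 48
f 25 60 38
f 60 31 59
f 38 59 24
f 60 59 38
f 31 61 58
f 61 30 54
f 58 54 22
f 61 54 58
f 30 56 55
f 56 27 43
f 55 43 26
f 56 43 55
f 27 42 47
f 42 21 44
f 47 44 28
f 42 44 47
f 23 49 35
f 49 29 50
f 35 50 24
f 49 50 35
f 23 35 33
f 35 24 34
f 33 34 22
f 35 34 33
f 23 33 40
f 33 22 39
f 40 39 26
f 33 39 40
f 23 40 45
f 40 26 46
f 45 46 28
f 40 46 45
f 23 45 49
f 45 28 52
f 49 52 29
f 45 52 49
f 24 50 38
f 50 29 51
f 38 51 25
f 50 51 38
f 22 34 58
f 34 24 59
f 58 59 31
f 34 59 58
f 26 39 55
f 39 22 54
f 55 54 30
f 39 54 55
f 28 46 47
f 46 26 43
f 47 43 27
f 46 43 47
f 29 52 48
f 52 28 44
f 48 44 21
f 52 44 48
f 63 62 65
f 63 65 64
f 65 62 66
f 65 66 64
f 66 62 67
f 66 67 64
f 67 62 68
f 67 68 64
f 68 62 69
f 68 69 64
f 69 62 70
f 69 70 64
f 70 62 71
f 70 71 64
f 71 62 72
f 71 72 64
f 72 62 73
f 72 73 64
f 73 62 74
f 73 74 64
f 74 62 75
f 74 75 64
f 75 62 76
f 75 76 64
f 76 62 77
f 76 77 64
f 77 62 78
f 77 78 64
f 78 62 63
f 78 63 64



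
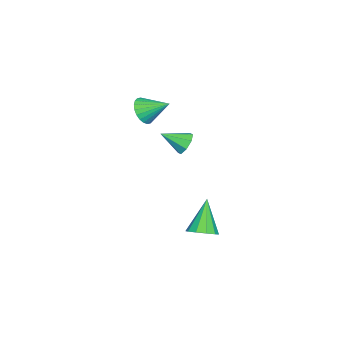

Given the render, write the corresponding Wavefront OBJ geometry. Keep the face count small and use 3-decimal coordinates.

v -0.109 -1.207 1.33
v 0.603 -0.896 1.409
v 0.349 -2.453 2.11
v 0.238 -0.749 1.858
v -0.329 -0.87 1.998
v -0.768 -1.188 1.747
v -0.82 -1.517 1.252
v -0.456 -1.664 0.802
v 0.112 -1.543 0.662
v 0.55 -1.225 0.913
v 4.574 1.38 -1.965
v 5.272 1.288 -1.471
v 3.326 1.2 -0.235
v 5.158 1.806 -1.499
v 4.821 2.162 -1.705
v 4.39 2.218 -2.011
v 4.029 1.955 -2.298
v 3.876 1.472 -2.459
v 3.99 0.953 -2.43
v 4.327 0.598 -2.224
v 4.758 0.541 -1.919
v 5.119 0.805 -1.631
v -2.691 -4.56 1.662
v -1.765 -4.462 1.534
v -2.729 -3.08 2.518
v -1.897 -4.293 1.236
v -2.15 -4.165 1.003
v -2.485 -4.097 0.87
v -2.851 -4.099 0.858
v -3.194 -4.172 0.969
v -3.459 -4.303 1.185
v -3.608 -4.474 1.473
v -3.617 -4.658 1.79
v -3.486 -4.826 2.088
v -3.233 -4.955 2.321
v -2.898 -5.023 2.453
v -2.531 -5.021 2.466
v -2.189 -4.948 2.355
v -1.923 -4.817 2.139
v -1.775 -4.646 1.851
f 2 1 4
f 2 4 3
f 4 1 5
f 4 5 3
f 5 1 6
f 5 6 3
f 6 1 7
f 6 7 3
f 7 1 8
f 7 8 3
f 8 1 9
f 8 9 3
f 9 1 10
f 9 10 3
f 10 1 2
f 10 2 3
f 12 11 14
f 12 14 13
f 14 11 15
f 14 15 13
f 15 11 16
f 15 16 13
f 16 11 17
f 16 17 13
f 17 11 18
f 17 18 13
f 18 11 19
f 18 19 13
f 19 11 20
f 19 20 13
f 20 11 21
f 20 21 13
f 21 11 22
f 21 22 13
f 22 11 12
f 22 12 13
f 24 23 26
f 24 26 25
f 26 23 27
f 26 27 25
f 27 23 28
f 27 28 25
f 28 23 29
f 28 29 25
f 29 23 30
f 29 30 25
f 30 23 31
f 30 31 25
f 31 23 32
f 31 32 25
f 32 23 33
f 32 33 25
f 33 23 34
f 33 34 25
f 34 23 35
f 34 35 25
f 35 23 36
f 35 36 25
f 36 23 37
f 36 37 25
f 37 23 38
f 37 38 25
f 38 23 39
f 38 39 25
f 39 23 40
f 39 40 25
f 40 23 24
f 40 24 25



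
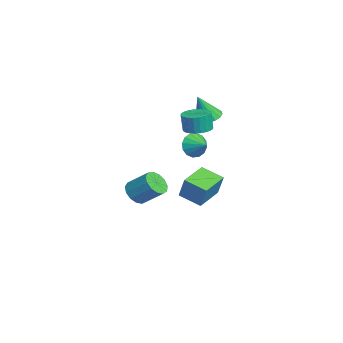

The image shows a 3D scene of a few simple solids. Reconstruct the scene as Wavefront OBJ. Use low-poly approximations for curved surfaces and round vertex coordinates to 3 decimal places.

v -3.437 0.512 -4.448
v -2.857 0.774 -2.914
v -4.915 1.767 -4.103
v -4.335 2.029 -2.57
v -2.545 1.711 -4.99
v -1.965 1.973 -3.457
v -4.023 2.966 -4.646
v -3.443 3.228 -3.112
v 0.383 1.142 2.719
v 1.036 0.554 2.683
v 0.991 0.429 3.885
v 0.337 1.018 3.921
v 1.212 0.847 2.72
v 1.166 0.722 3.922
v 1.261 1.185 2.756
v 1.215 1.06 3.959
v 1.177 1.516 2.788
v 1.131 1.391 3.99
v 0.971 1.79 2.808
v 0.926 1.666 4.011
v 0.677 1.966 2.815
v 0.631 1.842 4.018
v 0.337 2.017 2.807
v 0.291 1.892 4.01
v 0.004 1.934 2.786
v -0.041 1.809 3.989
v -0.271 1.731 2.755
v -0.316 1.606 3.957
v -0.446 1.438 2.718
v -0.492 1.313 3.92
v -0.495 1.1 2.681
v -0.541 0.975 3.884
v -0.411 0.769 2.65
v -0.457 0.644 3.852
v -0.206 0.494 2.629
v -0.251 0.37 3.832
v 0.089 0.318 2.622
v 0.043 0.194 3.825
v 0.429 0.268 2.63
v 0.383 0.143 3.833
v 0.761 0.351 2.651
v 0.716 0.226 3.854
v 3.355 -2.738 -0.806
v 4.108 -2.798 -1.217
v 4.758 -1.702 -0.185
v 4.005 -1.642 0.226
v 3.861 -2.444 -1.437
v 4.51 -1.348 -0.404
v 3.452 -2.184 -1.456
v 4.102 -1.087 -0.424
v 3.013 -2.099 -1.269
v 3.663 -1.003 -0.237
v 2.683 -2.218 -0.935
v 3.333 -1.122 0.097
v 2.566 -2.501 -0.561
v 3.215 -1.405 0.472
v 2.699 -2.86 -0.264
v 3.349 -1.764 0.769
v 3.041 -3.18 -0.139
v 3.691 -2.084 0.894
v 3.483 -3.36 -0.226
v 4.132 -2.264 0.806
v 3.884 -3.342 -0.497
v 4.533 -2.246 0.535
v 4.117 -3.133 -0.867
v 4.767 -2.036 0.166
v -3.814 2.364 1.905
v -2.976 2.256 1.743
v -3.566 1.636 3.675
v -2.998 2.635 1.902
v -3.206 2.952 2.062
v -3.554 3.134 2.186
v -3.961 3.14 2.245
v -4.335 2.968 2.226
v -4.589 2.658 2.134
v -4.666 2.28 1.989
v -4.547 1.922 1.825
v -4.26 1.665 1.68
v -3.872 1.568 1.585
v -3.469 1.653 1.564
v -3.146 1.902 1.621
v -1.233 1.16 0.698
v -0.801 0.993 -0.097
v -0.347 1.72 1.062
v -1.032 1.403 -0.166
v -1.317 1.749 -0.004
v -1.58 1.936 0.346
v -1.749 1.915 0.791
v -1.781 1.692 1.21
v -1.665 1.326 1.493
v -1.434 0.916 1.562
v -1.149 0.571 1.4
v -0.886 0.383 1.049
v -0.716 0.404 0.605
v -0.685 0.627 0.185
f 2 4 1
f 5 2 1
f 1 4 3
f 3 5 1
f 2 8 4
f 6 2 5
f 6 8 2
f 4 8 3
f 7 5 3
f 3 8 7
f 7 6 5
f 8 6 7
f 10 9 13
f 10 13 11
f 11 13 14
f 11 14 12
f 13 9 15
f 13 15 14
f 14 15 16
f 14 16 12
f 15 9 17
f 15 17 16
f 16 17 18
f 16 18 12
f 17 9 19
f 17 19 18
f 18 19 20
f 18 20 12
f 19 9 21
f 19 21 20
f 20 21 22
f 20 22 12
f 21 9 23
f 21 23 22
f 22 23 24
f 22 24 12
f 23 9 25
f 23 25 24
f 24 25 26
f 24 26 12
f 25 9 27
f 25 27 26
f 26 27 28
f 26 28 12
f 27 9 29
f 27 29 28
f 28 29 30
f 28 30 12
f 29 9 31
f 29 31 30
f 30 31 32
f 30 32 12
f 31 9 33
f 31 33 32
f 32 33 34
f 32 34 12
f 33 9 35
f 33 35 34
f 34 35 36
f 34 36 12
f 35 9 37
f 35 37 36
f 36 37 38
f 36 38 12
f 37 9 39
f 37 39 38
f 38 39 40
f 38 40 12
f 39 9 41
f 39 41 40
f 40 41 42
f 40 42 12
f 41 9 10
f 41 10 42
f 42 10 11
f 42 11 12
f 44 43 47
f 44 47 45
f 45 47 48
f 45 48 46
f 47 43 49
f 47 49 48
f 48 49 50
f 48 50 46
f 49 43 51
f 49 51 50
f 50 51 52
f 50 52 46
f 51 43 53
f 51 53 52
f 52 53 54
f 52 54 46
f 53 43 55
f 53 55 54
f 54 55 56
f 54 56 46
f 55 43 57
f 55 57 56
f 56 57 58
f 56 58 46
f 57 43 59
f 57 59 58
f 58 59 60
f 58 60 46
f 59 43 61
f 59 61 60
f 60 61 62
f 60 62 46
f 61 43 63
f 61 63 62
f 62 63 64
f 62 64 46
f 63 43 65
f 63 65 64
f 64 65 66
f 64 66 46
f 65 43 44
f 65 44 66
f 66 44 45
f 66 45 46
f 68 67 70
f 68 70 69
f 70 67 71
f 70 71 69
f 71 67 72
f 71 72 69
f 72 67 73
f 72 73 69
f 73 67 74
f 73 74 69
f 74 67 75
f 74 75 69
f 75 67 76
f 75 76 69
f 76 67 77
f 76 77 69
f 77 67 78
f 77 78 69
f 78 67 79
f 78 79 69
f 79 67 80
f 79 80 69
f 80 67 81
f 80 81 69
f 81 67 68
f 81 68 69
f 83 82 85
f 83 85 84
f 85 82 86
f 85 86 84
f 86 82 87
f 86 87 84
f 87 82 88
f 87 88 84
f 88 82 89
f 88 89 84
f 89 82 90
f 89 90 84
f 90 82 91
f 90 91 84
f 91 82 92
f 91 92 84
f 92 82 93
f 92 93 84
f 93 82 94
f 93 94 84
f 94 82 95
f 94 95 84
f 95 82 83
f 95 83 84



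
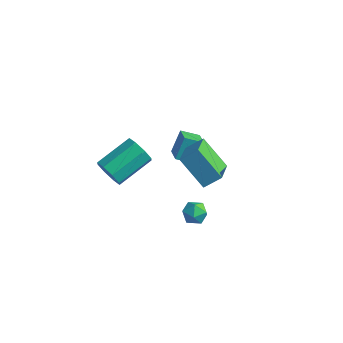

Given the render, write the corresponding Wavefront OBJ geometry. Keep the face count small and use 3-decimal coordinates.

v -3.081 -1.401 -2.832
v -2.491 -1.32 -3.41
v -1.988 0.481 -2.646
v -2.579 0.401 -2.068
v -3.05 -1.084 -3.599
v -2.547 0.717 -2.835
v -3.627 -1.033 -3.338
v -3.124 0.768 -2.575
v -3.885 -1.198 -2.782
v -3.382 0.603 -2.018
v -3.672 -1.481 -2.254
v -3.169 0.32 -1.49
v -3.113 -1.717 -2.065
v -2.61 0.084 -1.301
v -2.536 -1.768 -2.325
v -2.033 0.033 -1.562
v -2.278 -1.603 -2.882
v -1.775 0.198 -2.118
v 3.342 -2.703 0.139
v 3.842 -3.121 0.122
v 2.758 -3.379 -0.422
v 3.258 -3.797 -0.439
v 2.948 -3.681 0.123
v 3.309 -3.264 0.47
v 3.291 -3.236 -0.77
v 3.652 -2.819 -0.423
v 3.81 -3.451 -0.44
v 3.598 -3.726 0.112
v 3.002 -2.774 -0.412
v 2.79 -3.049 0.14
v -2.061 2.128 -3.323
v -2.053 2.842 -2.236
v -1.323 2.689 -3.697
v -1.315 3.403 -2.611
v -1.265 1.397 -2.849
v -1.257 2.111 -1.763
v -0.527 1.958 -3.224
v -0.519 2.672 -2.137
v 1.385 0.445 -1.699
v 2.118 -0.983 -0.953
v 0.047 0.434 -0.407
v 0.78 -0.994 0.339
v 1.96 1.054 -1.099
v 2.693 -0.374 -0.353
v 0.622 1.043 0.193
v 1.355 -0.385 0.939
f 2 1 5
f 2 5 3
f 3 5 6
f 3 6 4
f 5 1 7
f 5 7 6
f 6 7 8
f 6 8 4
f 7 1 9
f 7 9 8
f 8 9 10
f 8 10 4
f 9 1 11
f 9 11 10
f 10 11 12
f 10 12 4
f 11 1 13
f 11 13 12
f 12 13 14
f 12 14 4
f 13 1 15
f 13 15 14
f 14 15 16
f 14 16 4
f 15 1 17
f 15 17 16
f 16 17 18
f 16 18 4
f 17 1 2
f 17 2 18
f 18 2 3
f 18 3 4
f 19 30 24
f 19 24 20
f 19 20 26
f 19 26 29
f 19 29 30
f 20 24 28
f 24 30 23
f 30 29 21
f 29 26 25
f 26 20 27
f 22 28 23
f 22 23 21
f 22 21 25
f 22 25 27
f 22 27 28
f 23 28 24
f 21 23 30
f 25 21 29
f 27 25 26
f 28 27 20
f 32 34 31
f 35 32 31
f 31 34 33
f 33 35 31
f 32 38 34
f 36 32 35
f 36 38 32
f 34 38 33
f 37 35 33
f 33 38 37
f 37 36 35
f 38 36 37
f 40 42 39
f 43 40 39
f 39 42 41
f 41 43 39
f 40 46 42
f 44 40 43
f 44 46 40
f 42 46 41
f 45 43 41
f 41 46 45
f 45 44 43
f 46 44 45



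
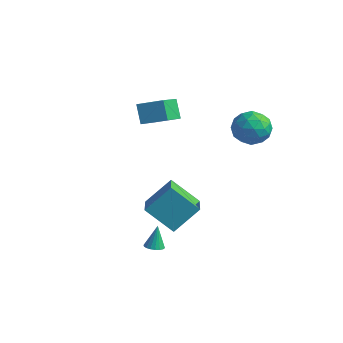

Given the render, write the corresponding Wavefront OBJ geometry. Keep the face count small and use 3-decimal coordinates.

v -2.296 0.276 4.105
v -1.046 0.982 4.603
v -2.87 2.035 3.051
v -1.62 2.742 3.549
v -1.64 -0.142 3.051
v -0.39 0.565 3.549
v -2.214 1.618 1.997
v -0.964 2.324 2.495
v -0.572 -1.059 -2.165
v 0.114 0.25 -0.817
v 0.938 -0.507 -3.47
v 1.624 0.802 -2.122
v 0.636 -2.502 -1.378
v 1.322 -1.193 -0.03
v 2.146 -1.95 -2.683
v 2.832 -0.641 -1.335
v 2.411 -3.814 -2.573
v 2.923 -3.979 -2.46
v 2.269 -3.366 -1.287
v 2.955 -3.749 -2.536
v 2.88 -3.532 -2.62
v 2.712 -3.37 -2.695
v 2.484 -3.297 -2.746
v 2.241 -3.326 -2.762
v 2.032 -3.452 -2.741
v 1.898 -3.65 -2.687
v 1.866 -3.88 -2.61
v 1.941 -4.097 -2.526
v 2.109 -4.258 -2.452
v 2.337 -4.331 -2.401
v 2.58 -4.302 -2.385
v 2.789 -4.177 -2.406
v 2.007 3.59 2.485
v 2.353 4.146 3.438
v 3.627 2.654 2.442
v 3.973 3.21 3.395
v 3.115 2.437 3.456
v 2.114 3.015 3.483
v 3.866 3.785 2.397
v 2.865 4.363 2.424
v 3.502 4.266 3.384
v 3.038 3.433 4.038
v 2.942 3.367 1.842
v 2.478 2.534 2.496
v 2.038 3.95 2.966
v 3.942 2.85 2.914
v 3.438 2.395 2.95
v 3.642 2.722 3.511
v 1.897 3.286 2.992
v 2.101 3.612 3.552
v 2.549 2.607 3.562
v 3.879 3.188 2.328
v 4.083 3.514 2.888
v 2.338 4.078 2.369
v 2.542 4.405 2.93
v 3.431 4.193 2.318
v 2.917 4.347 3.494
v 3.869 3.797 3.469
v 3.806 4.135 2.882
v 3.218 4.475 2.898
v 2.644 3.858 3.879
v 3.596 3.307 3.853
v 3.092 2.853 3.889
v 2.504 3.193 3.905
v 3.32 3.928 3.847
v 2.384 3.493 2.027
v 3.336 2.942 2.001
v 3.476 3.607 1.975
v 2.888 3.947 1.991
v 2.111 3.003 2.411
v 3.063 2.453 2.386
v 2.762 2.325 2.982
v 2.174 2.665 2.998
v 2.66 2.872 2.033
f 2 4 1
f 5 2 1
f 1 4 3
f 3 5 1
f 2 8 4
f 6 2 5
f 6 8 2
f 4 8 3
f 7 5 3
f 3 8 7
f 7 6 5
f 8 6 7
f 10 12 9
f 13 10 9
f 9 12 11
f 11 13 9
f 10 16 12
f 14 10 13
f 14 16 10
f 12 16 11
f 15 13 11
f 11 16 15
f 15 14 13
f 16 14 15
f 18 17 20
f 18 20 19
f 20 17 21
f 20 21 19
f 21 17 22
f 21 22 19
f 22 17 23
f 22 23 19
f 23 17 24
f 23 24 19
f 24 17 25
f 24 25 19
f 25 17 26
f 25 26 19
f 26 17 27
f 26 27 19
f 27 17 28
f 27 28 19
f 28 17 29
f 28 29 19
f 29 17 30
f 29 30 19
f 30 17 31
f 30 31 19
f 31 17 32
f 31 32 19
f 32 17 18
f 32 18 19
f 33 70 49
f 70 44 73
f 49 73 38
f 70 73 49
f 33 49 45
f 49 38 50
f 45 50 34
f 49 50 45
f 33 45 54
f 45 34 55
f 54 55 40
f 45 55 54
f 33 54 66
f 54 40 69
f 66 69 43
f 54 69 66
f 33 66 70
f 66 43 74
f 70 74 44
f 66 74 70
f 34 50 61
f 50 38 64
f 61 64 42
f 50 64 61
f 38 73 51
f 73 44 72
f 51 72 37
f 73 72 51
f 44 74 71
f 74 43 67
f 71 67 35
f 74 67 71
f 43 69 68
f 69 40 56
f 68 56 39
f 69 56 68
f 40 55 60
f 55 34 57
f 60 57 41
f 55 57 60
f 36 62 48
f 62 42 63
f 48 63 37
f 62 63 48
f 36 48 46
f 48 37 47
f 46 47 35
f 48 47 46
f 36 46 53
f 46 35 52
f 53 52 39
f 46 52 53
f 36 53 58
f 53 39 59
f 58 59 41
f 53 59 58
f 36 58 62
f 58 41 65
f 62 65 42
f 58 65 62
f 37 63 51
f 63 42 64
f 51 64 38
f 63 64 51
f 35 47 71
f 47 37 72
f 71 72 44
f 47 72 71
f 39 52 68
f 52 35 67
f 68 67 43
f 52 67 68
f 41 59 60
f 59 39 56
f 60 56 40
f 59 56 60
f 42 65 61
f 65 41 57
f 61 57 34
f 65 57 61



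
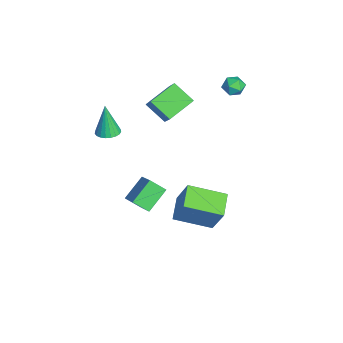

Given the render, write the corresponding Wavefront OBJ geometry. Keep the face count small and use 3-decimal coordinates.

v 2.297 -0.364 -1.144
v 3.023 0.089 0.53
v 2.576 1.543 -1.781
v 3.302 1.996 -0.108
v 3.538 -0.696 -1.592
v 4.264 -0.243 0.081
v 3.817 1.211 -2.23
v 4.543 1.664 -0.556
v -1.239 -3.432 1.172
v -0.597 -3.322 1.278
v -1.521 -3.528 2.988
v -0.698 -3.067 1.276
v -0.893 -2.875 1.256
v -1.148 -2.78 1.221
v -1.419 -2.797 1.178
v -1.658 -2.924 1.134
v -1.825 -3.138 1.097
v -1.89 -3.404 1.072
v -1.843 -3.674 1.065
v -1.691 -3.902 1.077
v -1.461 -4.049 1.105
v -1.193 -4.089 1.144
v -0.932 -4.016 1.189
v -0.725 -3.841 1.23
v -0.606 -3.596 1.262
v -2.946 3.313 2.778
v -2.3 3.326 2.632
v -2.74 2.694 3.628
v -2.094 2.707 3.482
v -2.396 3.256 3.697
v -2.523 3.639 3.171
v -2.517 2.381 3.089
v -2.644 2.764 2.563
v -2.035 2.75 2.824
v -1.96 3.291 3.199
v -3.08 2.729 3.061
v -3.005 3.27 3.436
v -0.376 -1.895 -4.36
v -0.583 -2.7 -3.701
v -1.217 -0.948 -3.466
v -1.424 -1.752 -2.808
v 0.744 -1.588 -3.632
v 0.537 -2.392 -2.974
v -0.097 -0.64 -2.739
v -0.304 -1.445 -2.08
v -1.686 -0.551 1.323
v -2.424 -1.432 2.141
v -2.515 0.72 1.945
v -3.252 -0.16 2.763
v -0.588 -0.4 2.477
v -1.325 -1.28 3.295
v -1.416 0.872 3.099
v -2.154 -0.009 3.917
f 2 4 1
f 5 2 1
f 1 4 3
f 3 5 1
f 2 8 4
f 6 2 5
f 6 8 2
f 4 8 3
f 7 5 3
f 3 8 7
f 7 6 5
f 8 6 7
f 10 9 12
f 10 12 11
f 12 9 13
f 12 13 11
f 13 9 14
f 13 14 11
f 14 9 15
f 14 15 11
f 15 9 16
f 15 16 11
f 16 9 17
f 16 17 11
f 17 9 18
f 17 18 11
f 18 9 19
f 18 19 11
f 19 9 20
f 19 20 11
f 20 9 21
f 20 21 11
f 21 9 22
f 21 22 11
f 22 9 23
f 22 23 11
f 23 9 24
f 23 24 11
f 24 9 25
f 24 25 11
f 25 9 10
f 25 10 11
f 26 37 31
f 26 31 27
f 26 27 33
f 26 33 36
f 26 36 37
f 27 31 35
f 31 37 30
f 37 36 28
f 36 33 32
f 33 27 34
f 29 35 30
f 29 30 28
f 29 28 32
f 29 32 34
f 29 34 35
f 30 35 31
f 28 30 37
f 32 28 36
f 34 32 33
f 35 34 27
f 39 41 38
f 42 39 38
f 38 41 40
f 40 42 38
f 39 45 41
f 43 39 42
f 43 45 39
f 41 45 40
f 44 42 40
f 40 45 44
f 44 43 42
f 45 43 44
f 47 49 46
f 50 47 46
f 46 49 48
f 48 50 46
f 47 53 49
f 51 47 50
f 51 53 47
f 49 53 48
f 52 50 48
f 48 53 52
f 52 51 50
f 53 51 52



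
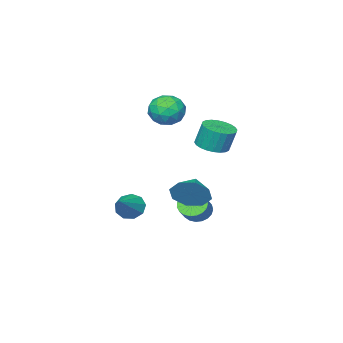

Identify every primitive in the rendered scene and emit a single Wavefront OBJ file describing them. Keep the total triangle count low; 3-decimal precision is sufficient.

v -3.05 -3.199 3.131
v -2.459 -2.488 3.61
v -1.681 -4.132 2.83
v -1.09 -3.421 3.309
v -1.759 -3.999 3.859
v -2.605 -3.422 4.046
v -1.535 -3.198 2.394
v -2.381 -2.621 2.581
v -1.523 -2.487 3.155
v -1.661 -2.982 4.06
v -2.479 -3.638 2.38
v -2.617 -4.133 3.285
v -2.875 -2.761 3.397
v -1.265 -3.859 3.043
v -1.658 -4.198 3.366
v -1.311 -3.78 3.648
v -2.96 -3.31 3.653
v -2.613 -2.892 3.935
v -2.201 -3.781 4.081
v -1.527 -3.728 2.505
v -1.18 -3.31 2.787
v -2.829 -2.84 2.792
v -2.482 -2.422 3.074
v -1.939 -2.839 2.359
v -1.978 -2.343 3.411
v -1.173 -2.892 3.234
v -1.434 -2.761 2.696
v -1.932 -2.421 2.806
v -2.059 -2.634 3.943
v -1.254 -3.183 3.766
v -1.647 -3.522 4.089
v -2.144 -3.183 4.199
v -1.509 -2.634 3.675
v -2.886 -3.437 2.674
v -2.081 -3.986 2.497
v -1.996 -3.437 2.241
v -2.493 -3.098 2.351
v -2.967 -3.728 3.206
v -2.162 -4.277 3.029
v -2.208 -4.199 3.634
v -2.706 -3.859 3.744
v -2.631 -3.986 2.765
v -2.69 -1.715 -3.497
v -2.161 -2.274 -3.719
v -1.322 -1.803 -2.905
v -1.85 -1.245 -2.683
v -2.094 -2.027 -3.931
v -1.255 -1.556 -3.118
v -2.13 -1.726 -4.068
v -1.291 -1.255 -3.255
v -2.262 -1.423 -4.107
v -1.423 -0.952 -3.293
v -2.469 -1.171 -4.04
v -1.63 -0.7 -3.226
v -2.713 -1.013 -3.879
v -1.874 -0.542 -3.065
v -2.954 -0.976 -3.652
v -2.115 -0.506 -2.838
v -3.149 -1.068 -3.398
v -2.309 -0.597 -2.585
v -3.264 -1.271 -3.161
v -2.425 -0.8 -2.348
v -3.28 -1.551 -2.983
v -2.441 -1.08 -2.169
v -3.194 -1.86 -2.893
v -2.355 -1.389 -2.079
v -3.021 -2.143 -2.907
v -2.182 -1.672 -2.094
v -2.79 -2.353 -3.024
v -1.951 -1.882 -2.21
v -2.542 -2.452 -3.222
v -1.703 -1.981 -2.409
v -2.32 -2.424 -3.468
v -1.481 -1.953 -2.654
v 0.696 -3.063 -2.644
v 1.172 -3.052 -3.312
v 2.124 -2.317 -1.616
v 0.89 -2.569 -3.27
v 0.517 -2.317 -2.935
v 0.228 -2.414 -2.464
v 0.159 -2.814 -2.077
v 0.341 -3.331 -1.955
v 0.689 -3.722 -2.156
v 1.041 -3.804 -2.585
v 1.232 -3.54 -3.041
v -0.29 0.218 -1.059
v 0.296 -0.015 -0.182
v -1.35 -0.498 -0.541
v -0.136 0.685 -0.098
v -0.658 1.112 -0.577
v -0.964 1.014 -1.338
v -0.875 0.45 -1.936
v -0.444 -0.25 -2.02
v 0.078 -0.676 -1.541
v 0.384 -0.578 -0.78
v -3.132 -1.155 1.088
v -2.268 -1.413 1.272
v -2.445 -1.063 2.595
v -3.308 -0.805 2.412
v -2.221 -1.067 1.187
v -2.398 -0.717 2.51
v -2.313 -0.735 1.087
v -2.49 -0.385 2.41
v -2.53 -0.467 0.987
v -2.706 -0.117 2.31
v -2.838 -0.303 0.902
v -3.015 0.047 2.225
v -3.191 -0.27 0.846
v -3.368 0.081 2.169
v -3.535 -0.371 0.827
v -3.712 -0.02 2.15
v -3.817 -0.591 0.848
v -3.994 -0.241 2.171
v -3.995 -0.897 0.905
v -4.172 -0.547 2.228
v -4.042 -1.243 0.99
v -4.219 -0.893 2.313
v -3.95 -1.575 1.09
v -4.127 -1.225 2.413
v -3.734 -1.843 1.19
v -3.91 -1.493 2.513
v -3.425 -2.007 1.275
v -3.602 -1.657 2.598
v -3.072 -2.041 1.331
v -3.249 -1.69 2.654
v -2.728 -1.94 1.35
v -2.905 -1.589 2.673
v -2.446 -1.719 1.329
v -2.623 -1.369 2.652
f 1 38 17
f 38 12 41
f 17 41 6
f 38 41 17
f 1 17 13
f 17 6 18
f 13 18 2
f 17 18 13
f 1 13 22
f 13 2 23
f 22 23 8
f 13 23 22
f 1 22 34
f 22 8 37
f 34 37 11
f 22 37 34
f 1 34 38
f 34 11 42
f 38 42 12
f 34 42 38
f 2 18 29
f 18 6 32
f 29 32 10
f 18 32 29
f 6 41 19
f 41 12 40
f 19 40 5
f 41 40 19
f 12 42 39
f 42 11 35
f 39 35 3
f 42 35 39
f 11 37 36
f 37 8 24
f 36 24 7
f 37 24 36
f 8 23 28
f 23 2 25
f 28 25 9
f 23 25 28
f 4 30 16
f 30 10 31
f 16 31 5
f 30 31 16
f 4 16 14
f 16 5 15
f 14 15 3
f 16 15 14
f 4 14 21
f 14 3 20
f 21 20 7
f 14 20 21
f 4 21 26
f 21 7 27
f 26 27 9
f 21 27 26
f 4 26 30
f 26 9 33
f 30 33 10
f 26 33 30
f 5 31 19
f 31 10 32
f 19 32 6
f 31 32 19
f 3 15 39
f 15 5 40
f 39 40 12
f 15 40 39
f 7 20 36
f 20 3 35
f 36 35 11
f 20 35 36
f 9 27 28
f 27 7 24
f 28 24 8
f 27 24 28
f 10 33 29
f 33 9 25
f 29 25 2
f 33 25 29
f 44 43 47
f 44 47 45
f 45 47 48
f 45 48 46
f 47 43 49
f 47 49 48
f 48 49 50
f 48 50 46
f 49 43 51
f 49 51 50
f 50 51 52
f 50 52 46
f 51 43 53
f 51 53 52
f 52 53 54
f 52 54 46
f 53 43 55
f 53 55 54
f 54 55 56
f 54 56 46
f 55 43 57
f 55 57 56
f 56 57 58
f 56 58 46
f 57 43 59
f 57 59 58
f 58 59 60
f 58 60 46
f 59 43 61
f 59 61 60
f 60 61 62
f 60 62 46
f 61 43 63
f 61 63 62
f 62 63 64
f 62 64 46
f 63 43 65
f 63 65 64
f 64 65 66
f 64 66 46
f 65 43 67
f 65 67 66
f 66 67 68
f 66 68 46
f 67 43 69
f 67 69 68
f 68 69 70
f 68 70 46
f 69 43 71
f 69 71 70
f 70 71 72
f 70 72 46
f 71 43 73
f 71 73 72
f 72 73 74
f 72 74 46
f 73 43 44
f 73 44 74
f 74 44 45
f 74 45 46
f 76 75 78
f 76 78 77
f 78 75 79
f 78 79 77
f 79 75 80
f 79 80 77
f 80 75 81
f 80 81 77
f 81 75 82
f 81 82 77
f 82 75 83
f 82 83 77
f 83 75 84
f 83 84 77
f 84 75 85
f 84 85 77
f 85 75 76
f 85 76 77
f 87 86 89
f 87 89 88
f 89 86 90
f 89 90 88
f 90 86 91
f 90 91 88
f 91 86 92
f 91 92 88
f 92 86 93
f 92 93 88
f 93 86 94
f 93 94 88
f 94 86 95
f 94 95 88
f 95 86 87
f 95 87 88
f 97 96 100
f 97 100 98
f 98 100 101
f 98 101 99
f 100 96 102
f 100 102 101
f 101 102 103
f 101 103 99
f 102 96 104
f 102 104 103
f 103 104 105
f 103 105 99
f 104 96 106
f 104 106 105
f 105 106 107
f 105 107 99
f 106 96 108
f 106 108 107
f 107 108 109
f 107 109 99
f 108 96 110
f 108 110 109
f 109 110 111
f 109 111 99
f 110 96 112
f 110 112 111
f 111 112 113
f 111 113 99
f 112 96 114
f 112 114 113
f 113 114 115
f 113 115 99
f 114 96 116
f 114 116 115
f 115 116 117
f 115 117 99
f 116 96 118
f 116 118 117
f 117 118 119
f 117 119 99
f 118 96 120
f 118 120 119
f 119 120 121
f 119 121 99
f 120 96 122
f 120 122 121
f 121 122 123
f 121 123 99
f 122 96 124
f 122 124 123
f 123 124 125
f 123 125 99
f 124 96 126
f 124 126 125
f 125 126 127
f 125 127 99
f 126 96 128
f 126 128 127
f 127 128 129
f 127 129 99
f 128 96 97
f 128 97 129
f 129 97 98
f 129 98 99



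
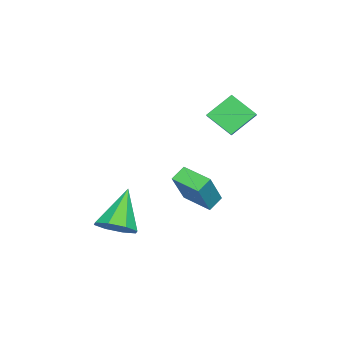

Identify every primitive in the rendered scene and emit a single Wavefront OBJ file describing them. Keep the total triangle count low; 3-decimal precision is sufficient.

v -3.385 0.278 1.728
v -3.586 -0.867 2.578
v -4.2 1.111 2.657
v -4.4 -0.034 3.507
v -2.7 0.474 2.153
v -2.9 -0.671 3.003
v -3.514 1.307 3.082
v -3.715 0.162 3.932
v 0.65 -3.368 -2.292
v 1.116 -4.074 -1.837
v -0.81 -3.352 -0.768
v 1.342 -3.407 -1.628
v 1.163 -2.717 -1.807
v 0.683 -2.409 -2.27
v 0.184 -2.663 -2.746
v -0.043 -3.33 -2.956
v 0.137 -4.019 -2.776
v 0.617 -4.328 -2.313
v -2.406 -1.471 -1.822
v -3.03 -1.157 -1.392
v -1.893 -0.154 -2.038
v -2.517 0.16 -1.608
v -1.303 -1.62 -0.112
v -1.927 -1.306 0.318
v -0.79 -0.303 -0.328
v -1.414 0.011 0.102
f 2 4 1
f 5 2 1
f 1 4 3
f 3 5 1
f 2 8 4
f 6 2 5
f 6 8 2
f 4 8 3
f 7 5 3
f 3 8 7
f 7 6 5
f 8 6 7
f 10 9 12
f 10 12 11
f 12 9 13
f 12 13 11
f 13 9 14
f 13 14 11
f 14 9 15
f 14 15 11
f 15 9 16
f 15 16 11
f 16 9 17
f 16 17 11
f 17 9 18
f 17 18 11
f 18 9 10
f 18 10 11
f 20 22 19
f 23 20 19
f 19 22 21
f 21 23 19
f 20 26 22
f 24 20 23
f 24 26 20
f 22 26 21
f 25 23 21
f 21 26 25
f 25 24 23
f 26 24 25



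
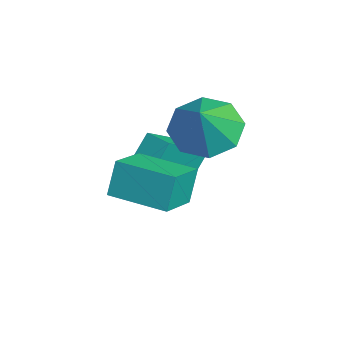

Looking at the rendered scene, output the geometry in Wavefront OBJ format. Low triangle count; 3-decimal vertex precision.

v -1.469 2.455 -2.53
v -0.512 1.146 -1.394
v -1.976 3.319 -1.108
v -1.02 2.009 0.028
v -0.8 2.911 -2.568
v 0.156 1.601 -1.432
v -1.308 3.774 -1.146
v -0.351 2.465 -0.01
v 0.348 1.293 -1.063
v 0.055 1.582 0
v 1.443 2.631 -1.124
v 1.149 2.92 -0.061
v 1.371 0.48 -0.559
v 1.077 0.769 0.504
v 2.465 1.818 -0.62
v 2.172 2.107 0.443
v -0.697 3.549 0.246
v 0.062 4.215 -0.108
v 0.197 3.171 1.454
v -0.466 4.583 0.398
v -1.13 4.345 0.815
v -1.54 3.641 0.899
v -1.456 2.883 0.6
v -0.928 2.515 0.094
v -0.265 2.753 -0.323
v 0.146 3.457 -0.407
f 2 4 1
f 5 2 1
f 1 4 3
f 3 5 1
f 2 8 4
f 6 2 5
f 6 8 2
f 4 8 3
f 7 5 3
f 3 8 7
f 7 6 5
f 8 6 7
f 10 12 9
f 13 10 9
f 9 12 11
f 11 13 9
f 10 16 12
f 14 10 13
f 14 16 10
f 12 16 11
f 15 13 11
f 11 16 15
f 15 14 13
f 16 14 15
f 18 17 20
f 18 20 19
f 20 17 21
f 20 21 19
f 21 17 22
f 21 22 19
f 22 17 23
f 22 23 19
f 23 17 24
f 23 24 19
f 24 17 25
f 24 25 19
f 25 17 26
f 25 26 19
f 26 17 18
f 26 18 19



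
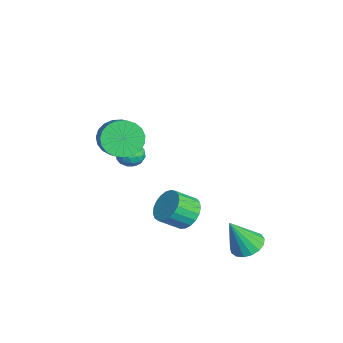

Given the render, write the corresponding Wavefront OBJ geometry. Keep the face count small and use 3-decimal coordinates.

v 1.011 1.019 -1.838
v 1.833 0.809 -2.309
v 2.03 -0.249 -1.493
v 1.209 -0.039 -1.022
v 1.964 1.057 -2.019
v 2.161 -0.001 -1.203
v 1.929 1.298 -1.697
v 2.127 0.241 -0.882
v 1.737 1.491 -1.4
v 1.934 0.434 -0.585
v 1.418 1.603 -1.179
v 1.616 0.545 -0.363
v 1.03 1.613 -1.071
v 1.227 0.556 -0.256
v 0.638 1.521 -1.096
v 0.835 0.463 -0.281
v 0.311 1.342 -1.25
v 0.508 0.284 -0.434
v 0.105 1.107 -1.504
v 0.302 0.049 -0.689
v 0.055 0.856 -1.817
v 0.253 -0.201 -1.002
v 0.171 0.634 -2.133
v 0.369 -0.423 -1.318
v 0.432 0.479 -2.398
v 0.63 -0.579 -1.583
v 0.794 0.417 -2.566
v 0.991 -0.641 -1.751
v 1.193 0.458 -2.608
v 1.39 -0.599 -1.793
v 1.56 0.597 -2.517
v 1.758 -0.46 -1.702
v 2.557 3.703 -3.214
v 3.029 4.42 -2.913
v 2.783 2.777 -1.366
v 2.616 4.518 -2.813
v 2.19 4.429 -2.806
v 1.848 4.173 -2.892
v 1.668 3.81 -3.052
v 1.692 3.423 -3.249
v 1.914 3.099 -3.438
v 2.284 2.914 -3.576
v 2.716 2.91 -3.631
v 3.112 3.087 -3.591
v 3.38 3.406 -3.464
v 3.46 3.792 -3.28
v 3.334 4.159 -3.081
v -0.514 -2.124 2.837
v 0.048 -2.138 1.915
v 1.275 -2.031 2.66
v 0.714 -2.016 3.583
v -0.026 -1.699 1.972
v 1.202 -1.592 2.718
v -0.184 -1.333 2.18
v 1.044 -1.226 2.925
v -0.399 -1.104 2.501
v 0.829 -0.997 3.246
v -0.633 -1.051 2.88
v 0.594 -0.944 3.625
v -0.848 -1.184 3.252
v 0.38 -1.076 3.997
v -1.004 -1.479 3.552
v 0.224 -1.371 4.297
v -1.076 -1.886 3.728
v 0.152 -1.778 4.474
v -1.05 -2.333 3.751
v 0.177 -2.226 4.496
v -0.932 -2.745 3.616
v 0.296 -2.637 4.361
v -0.741 -3.049 3.346
v 0.486 -2.942 4.091
v -0.511 -3.193 2.988
v 0.716 -3.086 3.733
v -0.282 -3.152 2.604
v 0.946 -3.045 3.349
v -0.093 -2.934 2.261
v 1.135 -2.826 3.006
v 0.024 -2.575 2.017
v 1.252 -2.468 2.762
v -3.996 -0.594 -1.186
v -3.467 -0.631 -0.573
v -4.313 -1.849 -0.987
v -3.784 -1.886 -0.374
v -4.458 -1.443 -0.302
v -4.262 -0.667 -0.425
v -3.518 -1.813 -1.135
v -3.322 -1.037 -1.258
v -3.172 -1.384 -0.542
v -3.753 -1.155 -0.027
v -4.027 -1.325 -1.533
v -4.608 -1.096 -1.018
v -3.704 -0.502 -0.897
v -4.076 -1.978 -0.663
v -4.473 -1.718 -0.621
v -4.162 -1.739 -0.261
v -4.171 -0.524 -0.81
v -3.86 -0.545 -0.45
v -4.443 -1.023 -0.29
v -3.92 -1.935 -1.11
v -3.609 -1.956 -0.75
v -3.618 -0.741 -1.299
v -3.307 -0.762 -0.939
v -3.337 -1.457 -1.27
v -3.22 -0.966 -0.518
v -3.406 -1.704 -0.402
v -3.249 -1.661 -0.849
v -3.134 -1.205 -0.921
v -3.561 -0.832 -0.216
v -3.748 -1.57 -0.099
v -4.144 -1.31 -0.056
v -4.029 -0.854 -0.129
v -3.388 -1.275 -0.197
v -4.032 -0.91 -1.461
v -4.219 -1.648 -1.344
v -3.751 -1.626 -1.431
v -3.636 -1.17 -1.504
v -4.374 -0.776 -1.158
v -4.56 -1.514 -1.042
v -4.646 -1.275 -0.639
v -4.531 -0.819 -0.711
v -4.392 -1.205 -1.363
f 2 1 5
f 2 5 3
f 3 5 6
f 3 6 4
f 5 1 7
f 5 7 6
f 6 7 8
f 6 8 4
f 7 1 9
f 7 9 8
f 8 9 10
f 8 10 4
f 9 1 11
f 9 11 10
f 10 11 12
f 10 12 4
f 11 1 13
f 11 13 12
f 12 13 14
f 12 14 4
f 13 1 15
f 13 15 14
f 14 15 16
f 14 16 4
f 15 1 17
f 15 17 16
f 16 17 18
f 16 18 4
f 17 1 19
f 17 19 18
f 18 19 20
f 18 20 4
f 19 1 21
f 19 21 20
f 20 21 22
f 20 22 4
f 21 1 23
f 21 23 22
f 22 23 24
f 22 24 4
f 23 1 25
f 23 25 24
f 24 25 26
f 24 26 4
f 25 1 27
f 25 27 26
f 26 27 28
f 26 28 4
f 27 1 29
f 27 29 28
f 28 29 30
f 28 30 4
f 29 1 31
f 29 31 30
f 30 31 32
f 30 32 4
f 31 1 2
f 31 2 32
f 32 2 3
f 32 3 4
f 34 33 36
f 34 36 35
f 36 33 37
f 36 37 35
f 37 33 38
f 37 38 35
f 38 33 39
f 38 39 35
f 39 33 40
f 39 40 35
f 40 33 41
f 40 41 35
f 41 33 42
f 41 42 35
f 42 33 43
f 42 43 35
f 43 33 44
f 43 44 35
f 44 33 45
f 44 45 35
f 45 33 46
f 45 46 35
f 46 33 47
f 46 47 35
f 47 33 34
f 47 34 35
f 49 48 52
f 49 52 50
f 50 52 53
f 50 53 51
f 52 48 54
f 52 54 53
f 53 54 55
f 53 55 51
f 54 48 56
f 54 56 55
f 55 56 57
f 55 57 51
f 56 48 58
f 56 58 57
f 57 58 59
f 57 59 51
f 58 48 60
f 58 60 59
f 59 60 61
f 59 61 51
f 60 48 62
f 60 62 61
f 61 62 63
f 61 63 51
f 62 48 64
f 62 64 63
f 63 64 65
f 63 65 51
f 64 48 66
f 64 66 65
f 65 66 67
f 65 67 51
f 66 48 68
f 66 68 67
f 67 68 69
f 67 69 51
f 68 48 70
f 68 70 69
f 69 70 71
f 69 71 51
f 70 48 72
f 70 72 71
f 71 72 73
f 71 73 51
f 72 48 74
f 72 74 73
f 73 74 75
f 73 75 51
f 74 48 76
f 74 76 75
f 75 76 77
f 75 77 51
f 76 48 78
f 76 78 77
f 77 78 79
f 77 79 51
f 78 48 49
f 78 49 79
f 79 49 50
f 79 50 51
f 80 117 96
f 117 91 120
f 96 120 85
f 117 120 96
f 80 96 92
f 96 85 97
f 92 97 81
f 96 97 92
f 80 92 101
f 92 81 102
f 101 102 87
f 92 102 101
f 80 101 113
f 101 87 116
f 113 116 90
f 101 116 113
f 80 113 117
f 113 90 121
f 117 121 91
f 113 121 117
f 81 97 108
f 97 85 111
f 108 111 89
f 97 111 108
f 85 120 98
f 120 91 119
f 98 119 84
f 120 119 98
f 91 121 118
f 121 90 114
f 118 114 82
f 121 114 118
f 90 116 115
f 116 87 103
f 115 103 86
f 116 103 115
f 87 102 107
f 102 81 104
f 107 104 88
f 102 104 107
f 83 109 95
f 109 89 110
f 95 110 84
f 109 110 95
f 83 95 93
f 95 84 94
f 93 94 82
f 95 94 93
f 83 93 100
f 93 82 99
f 100 99 86
f 93 99 100
f 83 100 105
f 100 86 106
f 105 106 88
f 100 106 105
f 83 105 109
f 105 88 112
f 109 112 89
f 105 112 109
f 84 110 98
f 110 89 111
f 98 111 85
f 110 111 98
f 82 94 118
f 94 84 119
f 118 119 91
f 94 119 118
f 86 99 115
f 99 82 114
f 115 114 90
f 99 114 115
f 88 106 107
f 106 86 103
f 107 103 87
f 106 103 107
f 89 112 108
f 112 88 104
f 108 104 81
f 112 104 108

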